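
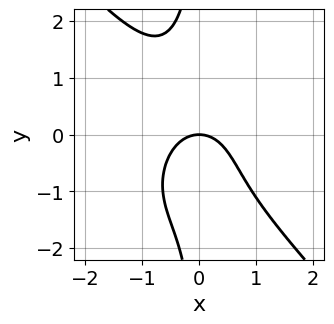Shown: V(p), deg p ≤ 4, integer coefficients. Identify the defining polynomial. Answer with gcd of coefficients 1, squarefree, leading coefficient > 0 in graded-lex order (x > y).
(a) The degree is 4 — the shape is more complex than any degree-3 curve.
(b) Checking where it meets the axes: it crosses the y-axis at the gridline y = 0; it crosses the x-axis at the gridline x = 0.
(c) Matching integer coefficients to the picture gives p.

3*x^4 + 2*x*y^3 + 3*x^2 + 3*y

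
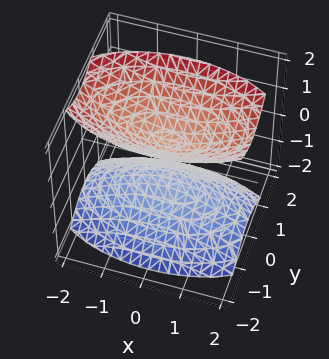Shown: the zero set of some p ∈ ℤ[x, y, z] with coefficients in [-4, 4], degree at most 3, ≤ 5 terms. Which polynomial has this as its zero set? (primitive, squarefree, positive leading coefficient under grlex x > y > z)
x^2 + 3*y^2 - 2*z^2 + 1

I count 2 distinct pieces.
The degree is 2 — two separate bowl-shaped sheets opening away from each other; a quadric.
Symmetries: the y ↦ −y reflection is a symmetry, so y appears only in even powers; it's symmetric under z → −z, forcing even powers of z; the x ↦ −x reflection is a symmetry, so x appears only in even powers.
From the axis intercepts and sections: no y-intercept at any integer in the box; no x-intercept at any integer in the box.
These observations pin down the coefficients.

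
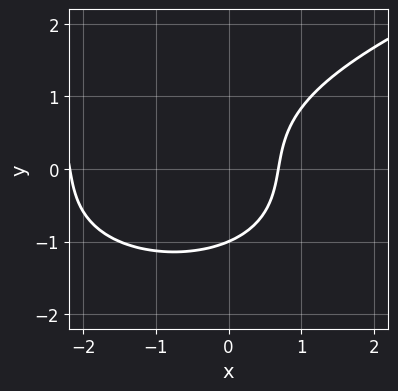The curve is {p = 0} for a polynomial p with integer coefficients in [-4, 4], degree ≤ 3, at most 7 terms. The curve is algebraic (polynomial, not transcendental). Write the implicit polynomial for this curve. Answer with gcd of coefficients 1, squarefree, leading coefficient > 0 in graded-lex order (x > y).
First, the degree is 3 — a generic line meets the curve in up to 3 points.
Then, from the visible intercepts: one y-axis crossing is at y = -1.
Finally, assembling these constraints gives the stated polynomial.

2*y^3 - 2*x^2 - 3*x + y + 3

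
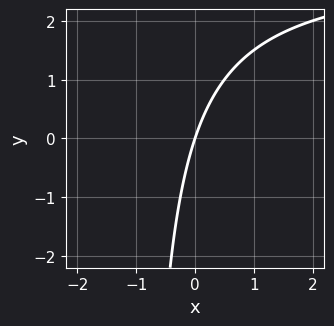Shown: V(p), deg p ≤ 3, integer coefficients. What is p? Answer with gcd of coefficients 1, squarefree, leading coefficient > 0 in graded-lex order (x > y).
1. The degree is 2 — a generic line meets the curve in up to 2 points.
2. From the axis intercepts and sections: it meets the x-axis at x = 0 (among the integer gridlines); one y-axis crossing is at y = 0.
3. Solving for integer coefficients yields p as stated.

x*y - 3*x + y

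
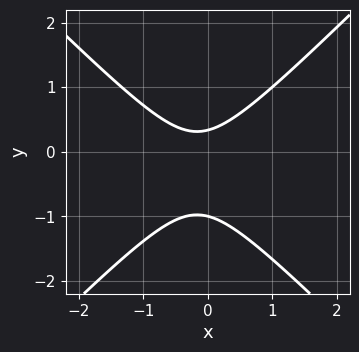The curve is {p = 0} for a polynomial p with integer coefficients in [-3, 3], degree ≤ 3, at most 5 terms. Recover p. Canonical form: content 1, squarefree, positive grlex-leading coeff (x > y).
1. The degree is 2 — no degree-1 curve has this shape.
2. Checking where it meets the axes: no x-intercept at any integer in the box; it meets the y-axis at y = -1 (among the integer gridlines).
3. Matching integer coefficients to the picture gives p.

3*x^2 - 3*y^2 + x - 2*y + 1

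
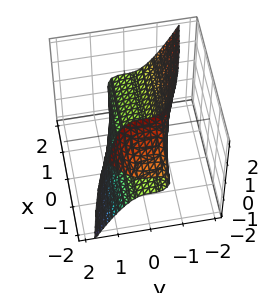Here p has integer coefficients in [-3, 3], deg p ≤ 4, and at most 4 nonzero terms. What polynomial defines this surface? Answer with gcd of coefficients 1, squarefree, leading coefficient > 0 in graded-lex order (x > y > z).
x*z^2 + 3*y^3 + 2*z

1. The degree is 3 — the shape is more complex than any degree-2 surface.
2. Observable constraints: it meets the z-axis at z = 0 (among the integer gridlines); every point of the x-axis in the box is on the surface.
3. These observations pin down the coefficients.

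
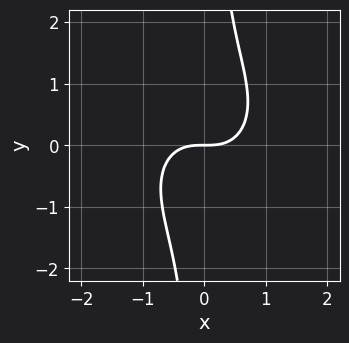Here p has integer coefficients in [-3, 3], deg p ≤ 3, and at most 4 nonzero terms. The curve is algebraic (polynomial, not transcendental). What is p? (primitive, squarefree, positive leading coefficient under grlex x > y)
x^3 + x*y^2 - y

The degree is 3 — a generic line meets the curve in up to 3 points.
Reading off the gridlines: it meets the y-axis at y = 0 (among the integer gridlines); it crosses the x-axis at the gridline x = 0.
Solving for integer coefficients yields p as stated.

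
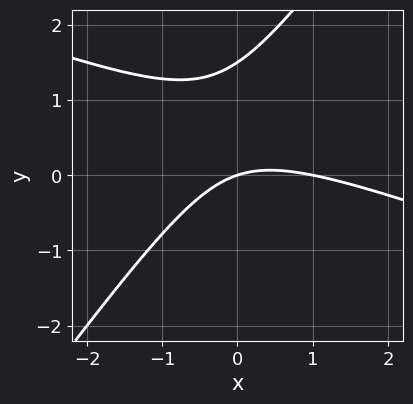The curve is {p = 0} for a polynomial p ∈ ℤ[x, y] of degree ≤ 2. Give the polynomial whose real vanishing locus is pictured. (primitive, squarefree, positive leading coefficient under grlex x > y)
1. Degree: no degree-1 curve has this shape, so deg p = 2.
2. Against the integer gridlines: one y-axis crossing is at y = 0; among the integer gridlines, it crosses the x-axis at x ∈ {0, 1}.
3. Solving for integer coefficients yields p as stated.

x^2 + 2*x*y - 2*y^2 - x + 3*y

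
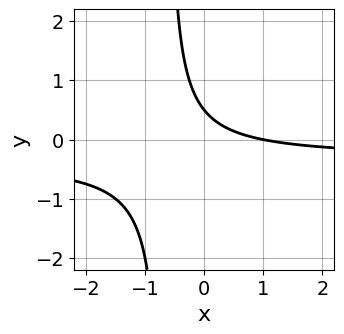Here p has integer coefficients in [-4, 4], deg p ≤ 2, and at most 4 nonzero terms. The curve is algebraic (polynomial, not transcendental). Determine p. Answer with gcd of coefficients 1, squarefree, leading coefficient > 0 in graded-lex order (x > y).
(a) deg p = 2. No degree-1 curve has this shape.
(b) Observable constraints: it meets the x-axis at x = 1 (among the integer gridlines).
(c) The integer polynomial consistent with all of this is the stated p.

3*x*y + x + 2*y - 1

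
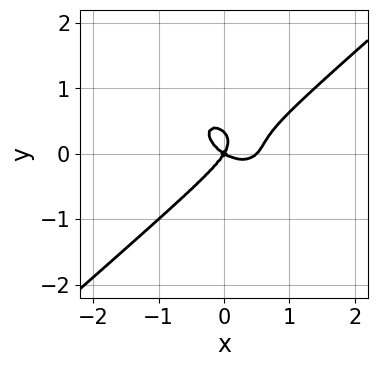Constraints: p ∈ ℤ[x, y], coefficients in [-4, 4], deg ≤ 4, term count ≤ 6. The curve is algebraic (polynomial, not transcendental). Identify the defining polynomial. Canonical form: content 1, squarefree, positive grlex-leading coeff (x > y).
deg p = 3. The shape is more complex than any degree-2 curve.
Reading off the gridlines: one y-axis crossing is at y = 0; it meets the x-axis at x = 0 (among the integer gridlines).
These observations pin down the coefficients.

2*x^3 - 3*y^3 - x^2 - x*y + y^2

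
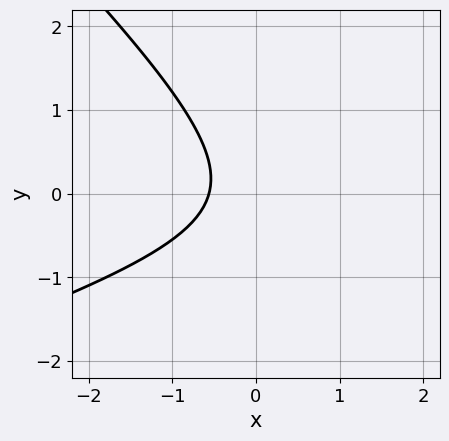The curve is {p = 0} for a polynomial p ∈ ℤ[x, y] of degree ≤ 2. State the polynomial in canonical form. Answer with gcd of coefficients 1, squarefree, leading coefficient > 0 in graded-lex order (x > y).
x^2 - 2*x*y - 3*y^2 - 3*x - 2

(a) The degree is 2 — a generic line meets the curve in up to 2 points.
(b) From the visible intercepts: it misses every integer gridline on the y-axis.
(c) Matching integer coefficients to the picture gives p.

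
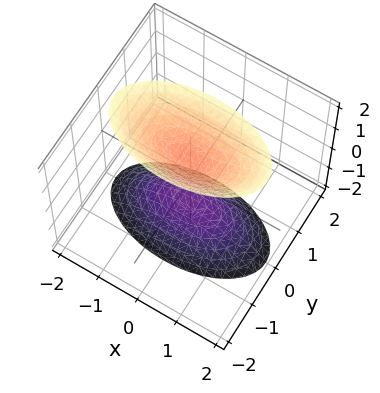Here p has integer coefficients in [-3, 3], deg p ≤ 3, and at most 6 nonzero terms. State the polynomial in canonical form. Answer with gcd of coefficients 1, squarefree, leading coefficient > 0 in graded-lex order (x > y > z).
x^2 + 3*y^2 - z^2 + 1

First, the picture has 2 separate pieces. They look like related sheets of one shape, so recover p as a whole.
Then, degree: two sheets facing apart; a quadric, so deg p = 2.
Next, symmetries: the z ↦ −z reflection is a symmetry, so z appears only in even powers; the y ↦ −y reflection is a symmetry, so y appears only in even powers; it's symmetric under x → −x, forcing even powers of x.
Then, against the integer gridlines: no y-intercept at any integer in the box; it misses every integer gridline on the x-axis.
Finally, these observations pin down the coefficients. Check: (0, 0, -1) on the z-axis lies on the surface, and p(0, 0, -1) = 0. ✓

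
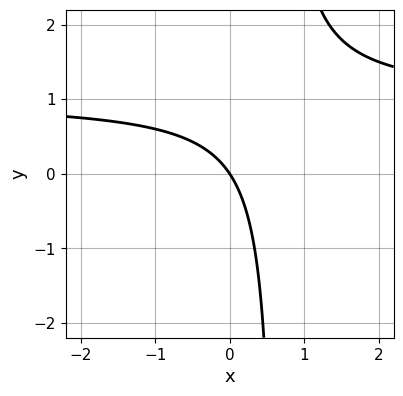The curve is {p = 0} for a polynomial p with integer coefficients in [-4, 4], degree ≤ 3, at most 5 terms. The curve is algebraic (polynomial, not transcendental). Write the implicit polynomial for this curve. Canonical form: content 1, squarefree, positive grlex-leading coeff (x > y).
3*x*y - 3*x - 2*y

First, degree: the shape is more complex than any degree-1 curve, so deg p = 2.
Next, against the integer gridlines: it crosses the x-axis at the gridline x = 0; it meets the y-axis at y = 0 (among the integer gridlines).
Finally, putting this together gives p.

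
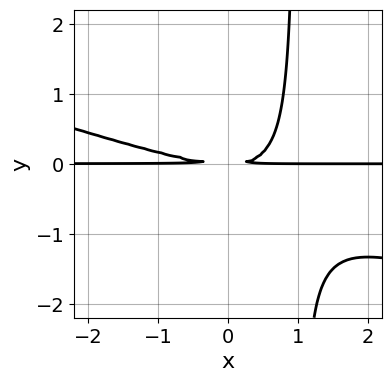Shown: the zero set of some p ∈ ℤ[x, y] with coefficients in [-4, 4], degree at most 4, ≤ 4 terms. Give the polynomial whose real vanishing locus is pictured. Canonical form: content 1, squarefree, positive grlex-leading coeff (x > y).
x^2*y + 3*x*y^2 - 3*y^2

(a) The degree is 3 — no degree-2 curve has this shape.
(b) Observable constraints: every point of the x-axis in the box is on the curve.
(c) Putting this together gives p.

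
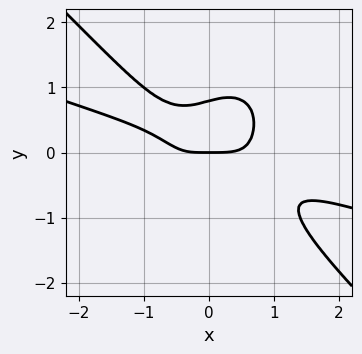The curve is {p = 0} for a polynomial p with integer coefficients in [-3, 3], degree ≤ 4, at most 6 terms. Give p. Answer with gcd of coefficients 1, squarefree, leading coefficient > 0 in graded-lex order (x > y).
x^4 + 3*x^3*y + 2*y^4 - x*y - y

1. Degree: no degree-3 curve has this shape, so deg p = 4.
2. From the visible intercepts: it crosses the y-axis at the gridline y = 0; one x-axis crossing is at x = 0.
3. Fitting integer coefficients to these (and the overall shape) gives p.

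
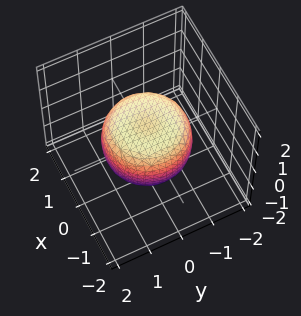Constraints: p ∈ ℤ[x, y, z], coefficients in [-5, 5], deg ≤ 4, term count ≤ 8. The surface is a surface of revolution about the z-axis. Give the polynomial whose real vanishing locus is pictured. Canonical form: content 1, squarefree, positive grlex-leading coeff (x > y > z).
2*x^4 + 4*x^2*y^2 + 2*y^4 - 2*x^2 - 2*y^2 + 3*z^2 - 2

1. Degree: the shape is more complex than any degree-3 surface, so deg p = 4.
2. Symmetries: every cross-section ⟂ z is a circle, so x, y appear only via x² + y².
3. Against the integer gridlines: a circular section at z = 0 has radius between 1 and 2.
4. Putting this together gives p.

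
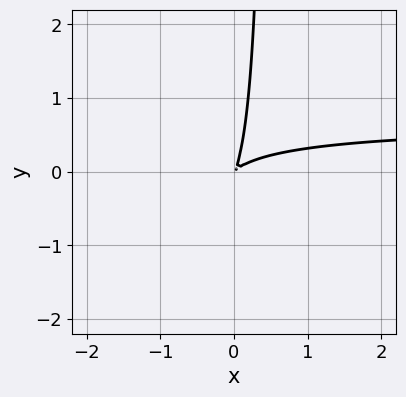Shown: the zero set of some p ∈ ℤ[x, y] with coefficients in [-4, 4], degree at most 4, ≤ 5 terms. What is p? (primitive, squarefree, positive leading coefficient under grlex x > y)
First, deg p = 3. A generic line meets the curve in up to 3 points.
Finally, the integer polynomial consistent with all of this is the stated p.

3*x^2*y + 2*x*y^2 - 2*x^2 + 3*x*y - y^2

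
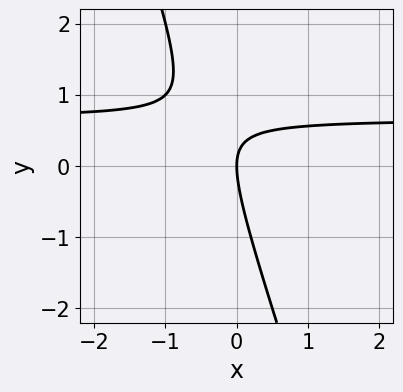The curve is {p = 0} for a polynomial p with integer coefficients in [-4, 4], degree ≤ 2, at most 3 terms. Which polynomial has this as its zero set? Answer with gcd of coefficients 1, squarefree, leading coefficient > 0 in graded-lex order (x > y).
3*x*y + y^2 - 2*x

1. Degree: no degree-1 curve has this shape, so deg p = 2.
2. Reading off the gridlines: it meets the y-axis at y = 0 (among the integer gridlines); it meets the x-axis at x = 0 (among the integer gridlines).
3. Fitting integer coefficients to these (and the overall shape) gives p.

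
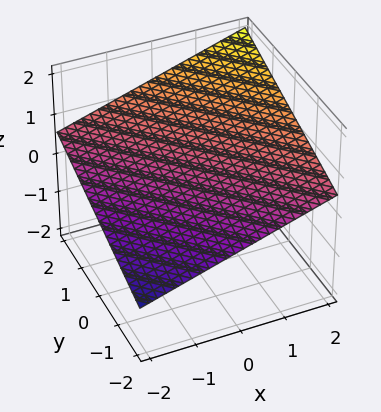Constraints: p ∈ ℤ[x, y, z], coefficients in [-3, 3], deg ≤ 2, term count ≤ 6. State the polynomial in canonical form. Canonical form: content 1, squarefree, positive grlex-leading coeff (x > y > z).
x + y - 3*z + 2

(a) deg p = 1.
(b) Observable constraints: one x-axis crossing is at x = -2; one y-axis crossing is at y = -2.
(c) The integer polynomial consistent with all of this is the stated p.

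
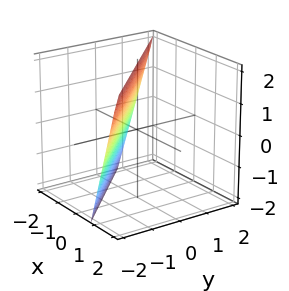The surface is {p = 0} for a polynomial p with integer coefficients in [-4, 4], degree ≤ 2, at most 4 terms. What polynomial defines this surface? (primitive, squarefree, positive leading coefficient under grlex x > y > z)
3*x + 3*y - z + 2

1. The degree is 1 — every cross-section is a straight line — this is a plane.
2. Against the integer gridlines: one z-axis crossing is at z = 2.
3. Together with the visible shape, these determine p as stated.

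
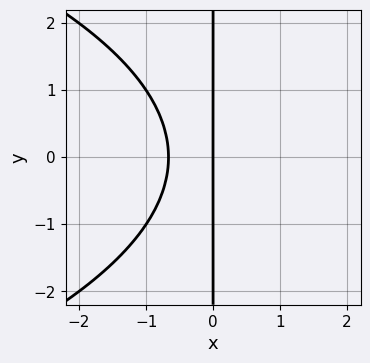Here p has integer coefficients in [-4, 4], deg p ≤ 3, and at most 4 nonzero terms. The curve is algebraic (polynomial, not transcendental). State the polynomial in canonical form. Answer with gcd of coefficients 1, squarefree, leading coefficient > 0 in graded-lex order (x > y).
x*y^2 + 3*x^2 + 2*x

1. Degree: a generic line meets the curve in up to 3 points, so deg p = 3.
2. Symmetries: mirror symmetry y ↦ −y ⇒ only even powers of y.
3. Checking where it meets the axes: it meets the x-axis at x = 0 (among the integer gridlines); the visible y-axis segment lies entirely on the curve.
4. Fitting integer coefficients to these (and the overall shape) gives p.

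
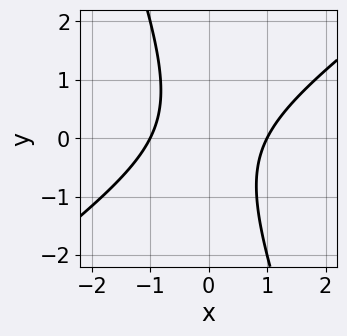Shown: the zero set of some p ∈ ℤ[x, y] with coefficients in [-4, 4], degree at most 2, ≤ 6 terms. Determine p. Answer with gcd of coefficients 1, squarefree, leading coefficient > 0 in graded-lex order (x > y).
2*x^2 - 2*x*y - y^2 - 2

(a) Degree: no degree-1 curve has this shape, so deg p = 2.
(b) Reading off the gridlines: the x-axis gridline crossings are at x ∈ {-1, 1}; it misses every integer gridline on the y-axis.
(c) These observations pin down the coefficients.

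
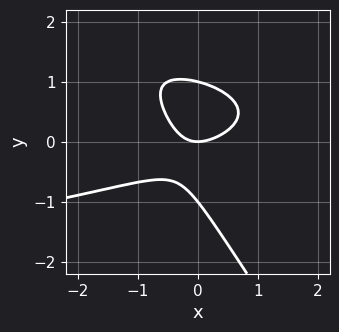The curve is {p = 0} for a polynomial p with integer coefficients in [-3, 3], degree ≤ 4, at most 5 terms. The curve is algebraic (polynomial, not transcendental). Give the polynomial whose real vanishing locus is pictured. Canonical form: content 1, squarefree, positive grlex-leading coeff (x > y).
3*x*y^2 + 2*y^3 + 2*x^2 - 2*x*y - 2*y

First, degree: no degree-2 curve has this shape, so deg p = 3.
Then, reading off the gridlines: it crosses the x-axis at the gridline x = 0; among the integer gridlines, it crosses the y-axis at y ∈ {-1, 0, 1}.
Finally, assembling these constraints gives the stated polynomial.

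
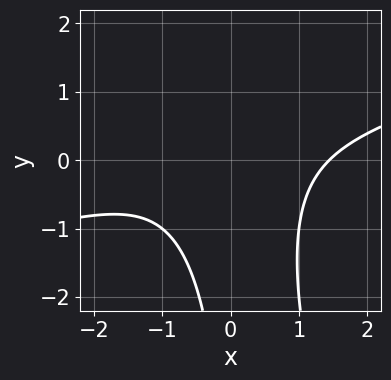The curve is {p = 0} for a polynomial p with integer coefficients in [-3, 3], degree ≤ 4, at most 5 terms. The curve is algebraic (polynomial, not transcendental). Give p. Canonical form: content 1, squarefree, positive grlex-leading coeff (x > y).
The degree is 3 — the shape is more complex than any degree-2 curve.
From the axis intercepts and sections: no y-intercept at any integer in the box.
Solving for integer coefficients yields p as stated.

x^3 - 3*x^2*y - x*y^2 - 3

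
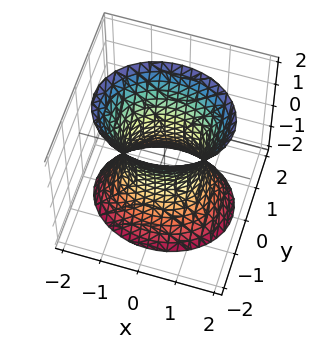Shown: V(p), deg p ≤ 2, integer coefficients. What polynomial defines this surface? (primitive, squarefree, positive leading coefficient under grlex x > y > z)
First, degree: one connected sheet with a waist; a quadric, so deg p = 2.
Then, symmetries: it's symmetric under z → −z, forcing even powers of z; mirror symmetry y ↦ −y ⇒ only even powers of y; mirror symmetry x ↦ −x ⇒ only even powers of x.
Next, from the axis intercepts and sections: the x-axis gridline crossings are at x ∈ {-1, 1}; it misses every integer gridline on the z-axis.
Finally, the integer polynomial consistent with all of this is the stated p.

2*x^2 + 3*y^2 - z^2 - 2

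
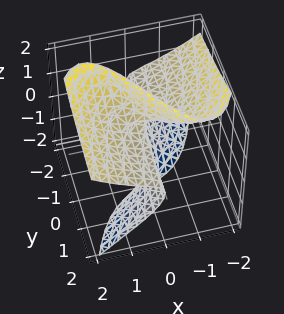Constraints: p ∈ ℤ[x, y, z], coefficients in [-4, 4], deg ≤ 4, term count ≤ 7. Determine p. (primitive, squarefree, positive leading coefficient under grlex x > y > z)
1. The degree is 3 — a generic line meets the surface in up to 3 points.
2. Checking where it meets the axes: every point of the y-axis in the box is on the surface; every point of the z-axis in the box is on the surface; one x-axis crossing is at x = 0.
3. Matching integer coefficients to the picture gives p.

x^3 - x*z^2 - y*z^2 - 2*x*z + 2*x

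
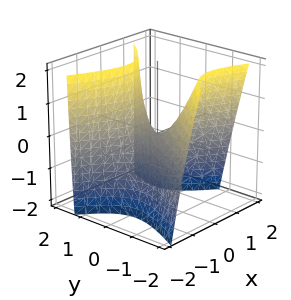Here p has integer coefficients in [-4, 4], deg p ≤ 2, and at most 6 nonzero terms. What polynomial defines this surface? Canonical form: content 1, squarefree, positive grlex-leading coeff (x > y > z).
1. deg p = 2.
2. Against the integer gridlines: it meets the x-axis at x = 0 (among the integer gridlines); it meets the y-axis at y = 0 (among the integer gridlines).
3. These observations pin down the coefficients.

3*x^2 + 3*x*y - 3*y^2 - y*z + 2*z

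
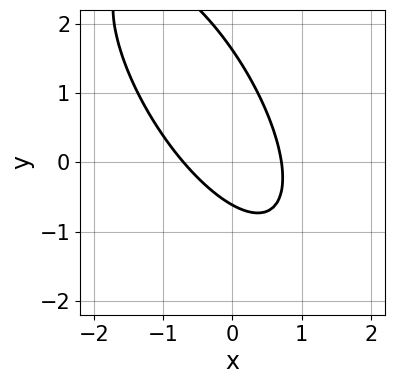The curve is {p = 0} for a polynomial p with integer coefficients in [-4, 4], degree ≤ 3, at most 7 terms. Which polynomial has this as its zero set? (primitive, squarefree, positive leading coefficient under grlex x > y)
1. The degree is 2 — no degree-1 curve has this shape.
2. Solving for integer coefficients yields p as stated.

2*x^2 + 2*x*y + y^2 - y - 1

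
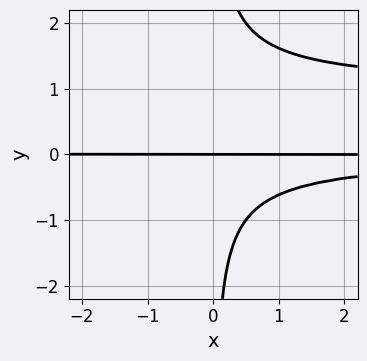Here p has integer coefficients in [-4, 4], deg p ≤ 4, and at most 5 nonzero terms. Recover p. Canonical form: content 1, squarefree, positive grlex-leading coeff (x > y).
First, the degree is 4 — no degree-3 curve has this shape.
Next, reading off the gridlines: the visible x-axis segment lies entirely on the curve; it crosses the y-axis at the gridline y = 0.
Finally, assembling these constraints gives the stated polynomial.

x*y^3 - x*y^2 - y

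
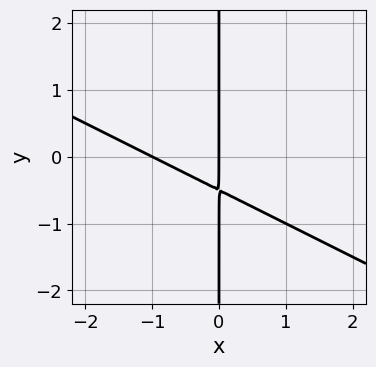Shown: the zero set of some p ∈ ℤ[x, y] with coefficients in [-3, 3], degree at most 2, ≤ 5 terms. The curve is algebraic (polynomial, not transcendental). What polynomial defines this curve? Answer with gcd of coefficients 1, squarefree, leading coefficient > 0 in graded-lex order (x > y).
First, deg p = 2. The shape is more complex than any degree-1 curve.
Next, reading off the gridlines: the visible y-axis segment lies entirely on the curve; the x-axis gridline crossings are at x ∈ {-1, 0}.
Finally, fitting integer coefficients to these (and the overall shape) gives p.

x^2 + 2*x*y + x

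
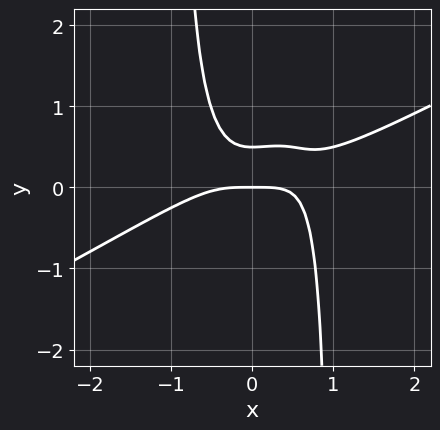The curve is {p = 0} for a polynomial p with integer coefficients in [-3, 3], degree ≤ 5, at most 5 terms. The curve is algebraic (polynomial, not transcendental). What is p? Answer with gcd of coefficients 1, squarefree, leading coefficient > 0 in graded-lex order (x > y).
x^4 - 3*x^3*y + 2*x^2*y^2 - 2*y^2 + y

(a) The degree is 4 — no degree-3 curve has this shape.
(b) Observable constraints: one x-axis crossing is at x = 0; it crosses the y-axis at the gridline y = 0.
(c) The integer polynomial consistent with all of this is the stated p.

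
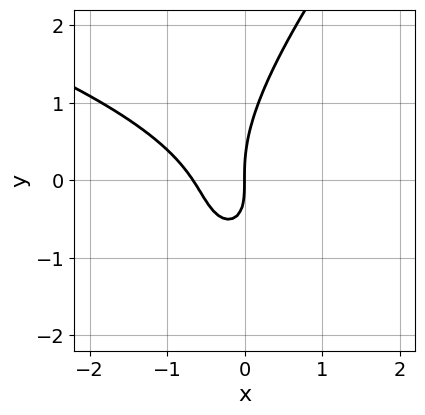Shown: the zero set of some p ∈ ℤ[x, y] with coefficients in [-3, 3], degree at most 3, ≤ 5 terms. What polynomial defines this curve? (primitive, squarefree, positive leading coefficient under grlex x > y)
First, deg p = 3.
Then, against the integer gridlines: one x-axis crossing is at x = 0; one y-axis crossing is at y = 0.
Finally, fitting integer coefficients to these (and the overall shape) gives p.

x*y^2 - y^3 + 3*x^2 + 2*x*y + 2*x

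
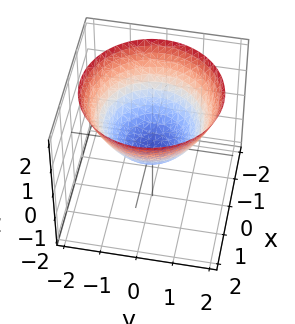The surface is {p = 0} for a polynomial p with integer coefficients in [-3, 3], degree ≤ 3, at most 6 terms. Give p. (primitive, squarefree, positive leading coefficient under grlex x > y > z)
2*x^2 + 2*y^2 - 3*z - 1

(a) Degree: no degree-1 surface has this shape, so deg p = 2.
(b) Symmetries: rotational symmetry about the z-axis ⇒ p depends on x, y only through x² + y².
(c) From the axis intercepts and sections: a circular section at z = 0 has radius between 0 and 1.
(d) Fitting integer coefficients to these (and the overall shape) gives p.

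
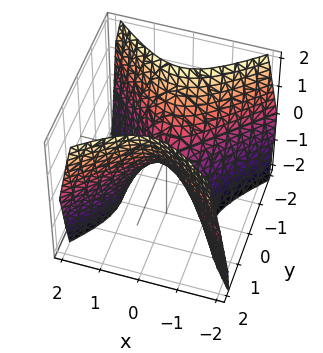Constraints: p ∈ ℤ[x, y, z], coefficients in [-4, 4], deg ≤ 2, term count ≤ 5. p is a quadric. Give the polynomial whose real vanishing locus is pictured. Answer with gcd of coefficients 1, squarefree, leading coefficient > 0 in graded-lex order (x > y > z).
(a) Degree: a hyperbolic paraboloid; a quadric, so deg p = 2.
(b) Symmetries: mirror symmetry y ↦ −y ⇒ only even powers of y; mirror symmetry x ↦ −x ⇒ only even powers of x.
(c) Against the integer gridlines: it meets the y-axis at y = 0 (among the integer gridlines); it meets the z-axis at z = 0 (among the integer gridlines); it crosses the x-axis at the gridline x = 0.
(d) Matching integer coefficients to the picture gives p.

3*x^2 - 3*y^2 + 2*z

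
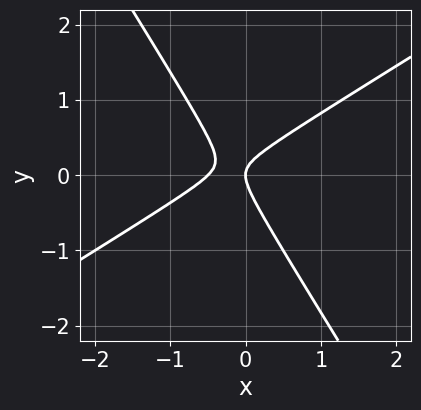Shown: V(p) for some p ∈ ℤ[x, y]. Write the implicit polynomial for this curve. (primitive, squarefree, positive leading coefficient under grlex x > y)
First, the degree is 2 — the shape is more complex than any degree-1 curve.
Next, from the visible intercepts: one y-axis crossing is at y = 0; one x-axis crossing is at x = 0.
Finally, solving for integer coefficients yields p as stated.

2*x^2 - 2*x*y - 2*y^2 + x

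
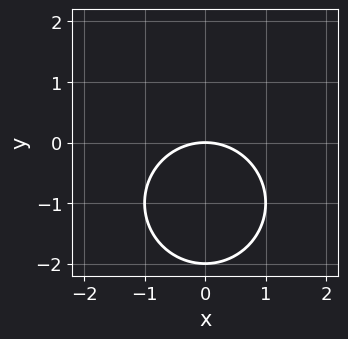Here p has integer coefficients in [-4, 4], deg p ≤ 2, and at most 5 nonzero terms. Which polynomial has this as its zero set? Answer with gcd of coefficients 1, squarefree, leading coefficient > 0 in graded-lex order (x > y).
The degree is 2 — a generic line meets the curve in up to 2 points.
Symmetries: the x ↦ −x reflection is a symmetry, so x appears only in even powers.
From the visible intercepts: it crosses the x-axis at the gridline x = 0; the y-axis gridline crossings are at y ∈ {-2, 0}.
Together with the visible shape, these determine p as stated.

x^2 + y^2 + 2*y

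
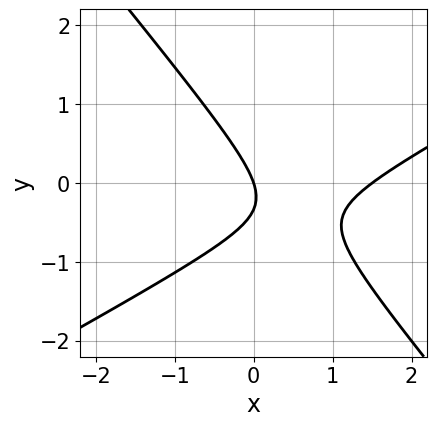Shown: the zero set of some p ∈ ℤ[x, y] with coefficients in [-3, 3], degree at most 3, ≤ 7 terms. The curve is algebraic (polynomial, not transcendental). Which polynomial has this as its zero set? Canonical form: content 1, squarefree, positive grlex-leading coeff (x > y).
2*x^2 - 2*x*y - 3*y^2 - 3*x - y

(a) The degree is 2 — the shape is more complex than any degree-1 curve.
(b) Observable constraints: one x-axis crossing is at x = 0; one y-axis crossing is at y = 0.
(c) Solving for integer coefficients yields p as stated.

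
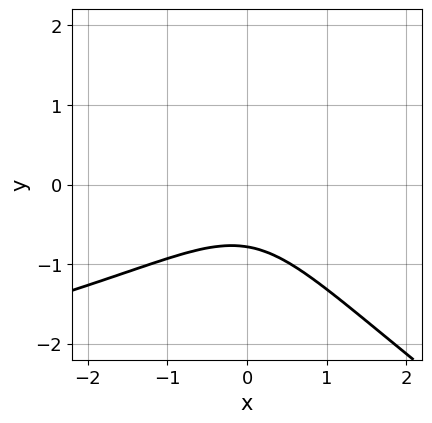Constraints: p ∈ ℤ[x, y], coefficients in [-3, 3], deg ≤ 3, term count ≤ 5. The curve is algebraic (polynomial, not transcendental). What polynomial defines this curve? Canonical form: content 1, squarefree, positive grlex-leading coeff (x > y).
deg p = 3. The shape is more complex than any degree-2 curve.
Against the integer gridlines: it misses every integer gridline on the x-axis.
Together with the visible shape, these determine p as stated.

2*x*y^2 + 3*y^3 + 3*x^2 + 2*y + 3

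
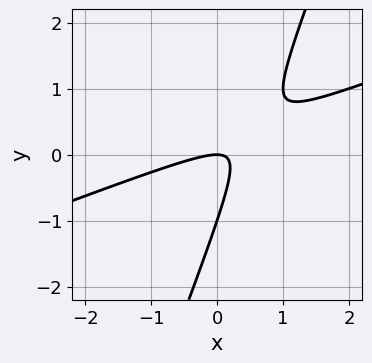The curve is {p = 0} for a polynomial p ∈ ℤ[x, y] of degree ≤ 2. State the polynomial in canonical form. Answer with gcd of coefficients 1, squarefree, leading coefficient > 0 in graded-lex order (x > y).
First, the degree is 2 — no degree-1 curve has this shape.
Next, observable constraints: one x-axis crossing is at x = 0; the y-axis gridline crossings are at y ∈ {-1, 0}.
Finally, assembling these constraints gives the stated polynomial.

x^2 - 3*x*y + y^2 + y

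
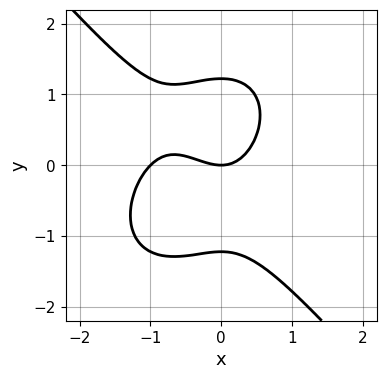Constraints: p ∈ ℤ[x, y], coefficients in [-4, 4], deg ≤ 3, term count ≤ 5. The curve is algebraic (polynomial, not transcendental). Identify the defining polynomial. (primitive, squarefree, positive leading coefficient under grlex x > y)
3*x^3 + 2*y^3 + 3*x^2 - 3*y

Degree: the shape is more complex than any degree-2 curve, so deg p = 3.
Checking where it meets the axes: it crosses the y-axis at the gridline y = 0; the x-axis gridline crossings are at x ∈ {-1, 0}.
Putting this together gives p.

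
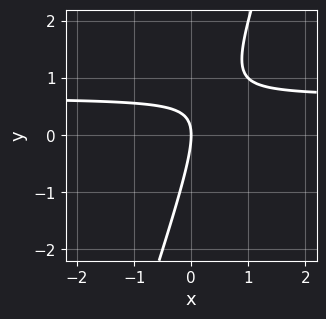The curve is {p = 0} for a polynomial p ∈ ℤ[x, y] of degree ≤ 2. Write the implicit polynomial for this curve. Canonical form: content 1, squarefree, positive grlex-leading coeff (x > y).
3*x*y - y^2 - 2*x

First, the degree is 2 — the shape is more complex than any degree-1 curve.
Then, reading off the gridlines: it crosses the x-axis at the gridline x = 0; one y-axis crossing is at y = 0.
Finally, solving for integer coefficients yields p as stated.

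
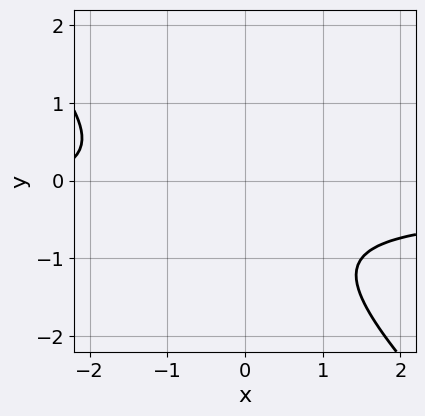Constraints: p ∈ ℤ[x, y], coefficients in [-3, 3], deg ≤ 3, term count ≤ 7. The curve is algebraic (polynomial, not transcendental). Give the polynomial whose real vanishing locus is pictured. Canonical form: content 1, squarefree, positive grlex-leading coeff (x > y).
3*x*y + 3*y^2 + x + 3*y + 3

First, degree: a generic line meets the curve in up to 2 points, so deg p = 2.
Then, against the integer gridlines: it misses every integer gridline on the x-axis; the curve avoids every integer y-axis point in the box.
Finally, together with the visible shape, these determine p as stated.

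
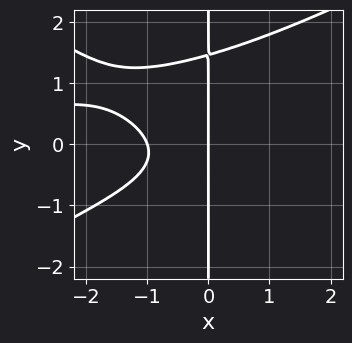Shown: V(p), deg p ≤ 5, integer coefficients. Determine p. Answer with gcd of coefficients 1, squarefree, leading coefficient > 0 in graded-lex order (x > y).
1. deg p = 4. No degree-3 curve has this shape.
2. Reading off the gridlines: the visible y-axis segment lies entirely on the curve; among the integer gridlines, it crosses the x-axis at x ∈ {-1, 0}.
3. Matching integer coefficients to the picture gives p.

x^3*y - 3*x*y^3 + 3*x*y^2 + 3*x^2 + 3*x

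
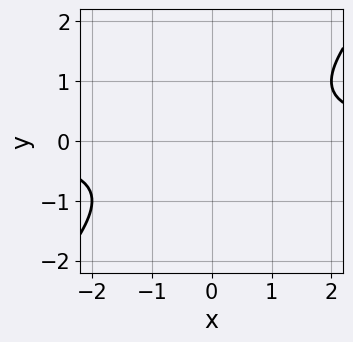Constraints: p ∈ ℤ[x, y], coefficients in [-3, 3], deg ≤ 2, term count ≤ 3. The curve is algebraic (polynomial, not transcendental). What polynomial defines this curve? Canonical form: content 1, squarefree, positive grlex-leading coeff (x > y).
1. deg p = 2.
2. Observable constraints: the curve avoids every integer x-axis point in the box; it misses every integer gridline on the y-axis.
3. Assembling these constraints gives the stated polynomial.

x*y - y^2 - 1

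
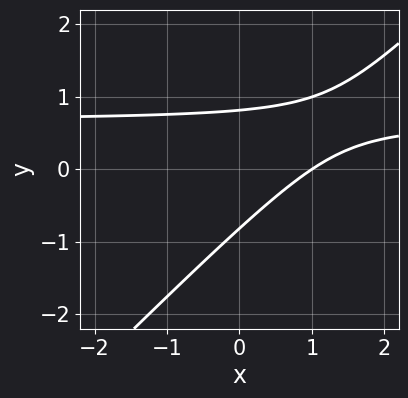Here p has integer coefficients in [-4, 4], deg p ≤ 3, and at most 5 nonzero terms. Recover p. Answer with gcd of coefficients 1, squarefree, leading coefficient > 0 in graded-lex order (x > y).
3*x*y - 3*y^2 - 2*x + 2

1. deg p = 2.
2. Against the integer gridlines: it meets the x-axis at x = 1 (among the integer gridlines).
3. Fitting integer coefficients to these (and the overall shape) gives p.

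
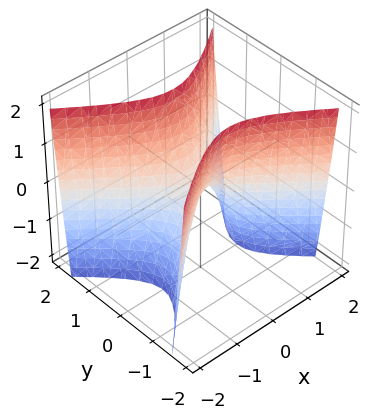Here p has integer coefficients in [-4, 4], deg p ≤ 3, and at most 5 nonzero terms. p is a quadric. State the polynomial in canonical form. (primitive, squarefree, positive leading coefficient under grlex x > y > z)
2*x^2 - 3*y^2 + z

(a) Degree: a hyperbolic paraboloid; a quadric, so deg p = 2.
(b) Symmetries: it's symmetric under x → −x, forcing even powers of x; mirror symmetry y ↦ −y ⇒ only even powers of y.
(c) Reading off the gridlines: it crosses the z-axis at the gridline z = 0; it crosses the y-axis at the gridline y = 0.
(d) Putting this together gives p.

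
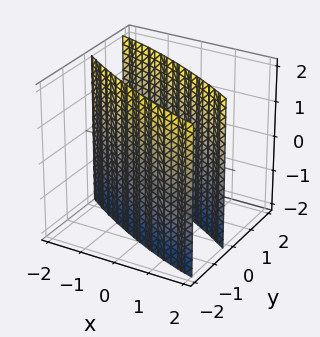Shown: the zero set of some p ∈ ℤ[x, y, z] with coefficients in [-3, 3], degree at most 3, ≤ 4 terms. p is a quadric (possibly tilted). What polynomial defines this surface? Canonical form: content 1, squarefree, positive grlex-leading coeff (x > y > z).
x^2 + 3*x*y + 3*y^2 - 3

I count 2 distinct pieces. They look like related sheets of one shape, so recover p as a whole.
The degree is 2 — no degree-1 surface has this shape.
From the visible intercepts: no z-intercept at any integer in the box; the y-axis gridline crossings are at y ∈ {-1, 1}.
Putting this together gives p.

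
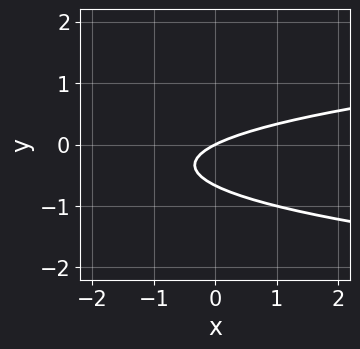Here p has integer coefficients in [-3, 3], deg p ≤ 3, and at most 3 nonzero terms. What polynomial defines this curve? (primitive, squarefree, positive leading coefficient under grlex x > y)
3*y^2 - x + 2*y

Degree: a generic line meets the curve in up to 2 points, so deg p = 2.
Observable constraints: it meets the y-axis at y = 0 (among the integer gridlines); it meets the x-axis at x = 0 (among the integer gridlines).
The integer polynomial consistent with all of this is the stated p.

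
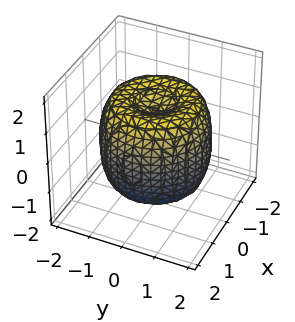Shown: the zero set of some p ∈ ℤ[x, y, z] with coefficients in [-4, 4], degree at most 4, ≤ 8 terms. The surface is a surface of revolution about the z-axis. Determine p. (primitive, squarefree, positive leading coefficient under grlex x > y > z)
x^4 + 2*x^2*y^2 + y^4 - 2*x^2 - 2*y^2 + z^2 - 1

First, deg p = 4. A generic line meets the surface in up to 4 points.
Next, symmetries: every cross-section ⟂ z is a circle, so x, y appear only via x² + y².
Next, from the visible intercepts: a circular section at z = 0 has radius between 1 and 2; the z-axis gridline crossings are at z ∈ {-1, 1}.
Finally, solving for integer coefficients yields p as stated.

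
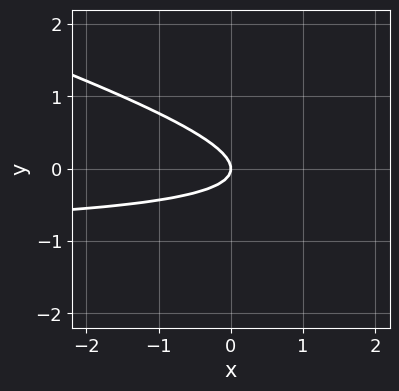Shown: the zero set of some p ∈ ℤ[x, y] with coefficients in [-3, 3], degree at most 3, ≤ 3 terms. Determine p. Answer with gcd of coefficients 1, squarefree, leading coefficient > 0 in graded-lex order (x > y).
x*y + 3*y^2 + x

First, degree: no degree-1 curve has this shape, so deg p = 2.
Then, against the integer gridlines: it meets the x-axis at x = 0 (among the integer gridlines); it crosses the y-axis at the gridline y = 0.
Finally, these observations pin down the coefficients.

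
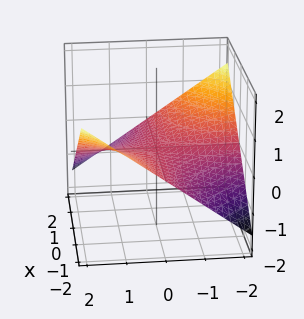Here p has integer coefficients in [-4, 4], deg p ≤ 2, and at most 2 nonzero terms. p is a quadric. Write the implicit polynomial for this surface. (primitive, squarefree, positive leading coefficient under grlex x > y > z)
deg p = 2. A saddle surface; a quadric.
From the axis intercepts and sections: every point of the x-axis in the box is on the surface; it meets the z-axis at z = 0 (among the integer gridlines).
Assembling these constraints gives the stated polynomial. Check: (0, 1, 0) on the y-axis lies on the surface, and p(0, 1, 0) = 0. ✓

x*y + 3*z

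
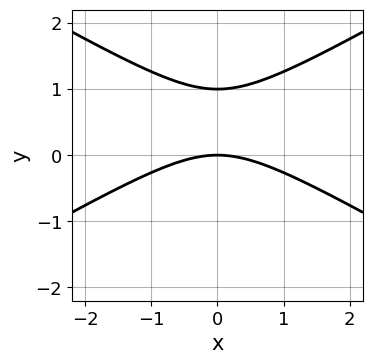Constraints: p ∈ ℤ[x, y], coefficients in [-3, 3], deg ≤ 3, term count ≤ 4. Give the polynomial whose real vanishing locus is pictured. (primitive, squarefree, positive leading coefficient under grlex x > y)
deg p = 2. A generic line meets the curve in up to 2 points.
Symmetries: the x ↦ −x reflection is a symmetry, so x appears only in even powers.
Checking where it meets the axes: among the integer gridlines, it crosses the y-axis at y ∈ {0, 1}; one x-axis crossing is at x = 0.
Matching integer coefficients to the picture gives p.

x^2 - 3*y^2 + 3*y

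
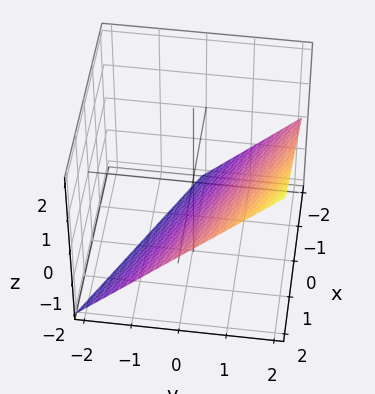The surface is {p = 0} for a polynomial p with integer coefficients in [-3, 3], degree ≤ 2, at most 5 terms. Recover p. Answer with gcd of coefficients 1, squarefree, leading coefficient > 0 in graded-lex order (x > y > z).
x + 2*y - 2*z - 2

First, deg p = 1.
Then, checking where it meets the axes: one z-axis crossing is at z = -1; one x-axis crossing is at x = 2; it crosses the y-axis at the gridline y = 1.
Finally, solving for integer coefficients yields p as stated.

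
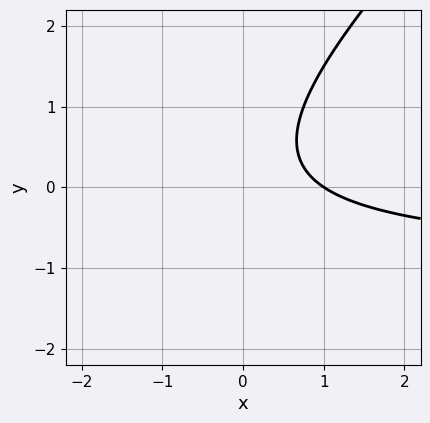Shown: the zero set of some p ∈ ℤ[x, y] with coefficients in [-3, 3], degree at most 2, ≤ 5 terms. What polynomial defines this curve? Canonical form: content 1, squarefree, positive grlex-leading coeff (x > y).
1. The degree is 2 — no degree-1 curve has this shape.
2. From the axis intercepts and sections: the curve avoids every integer y-axis point in the box; it meets the x-axis at x = 1 (among the integer gridlines).
3. Putting this together gives p.

2*x*y - 2*y^2 + 2*x + y - 2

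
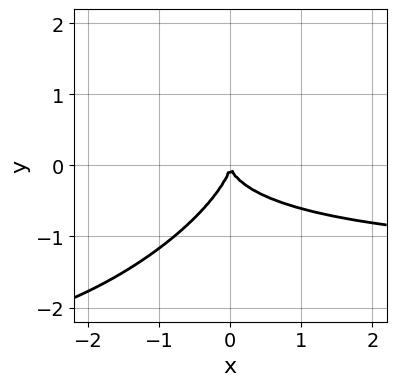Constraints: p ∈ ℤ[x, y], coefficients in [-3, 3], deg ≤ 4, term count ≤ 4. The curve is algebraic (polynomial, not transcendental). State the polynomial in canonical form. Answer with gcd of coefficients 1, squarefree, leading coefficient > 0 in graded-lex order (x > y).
(a) deg p = 3. A generic line meets the curve in up to 3 points.
(b) Reading off the gridlines: one x-axis crossing is at x = 0; it meets the y-axis at y = 0 (among the integer gridlines).
(c) Assembling these constraints gives the stated polynomial.

2*x^2*y - 3*x*y^2 + 3*y^3 + 3*x^2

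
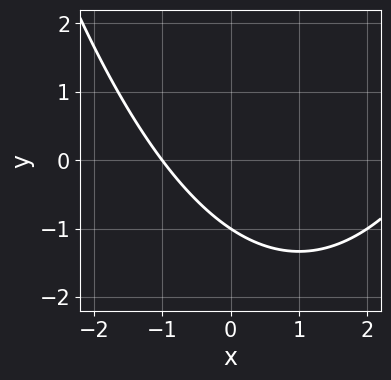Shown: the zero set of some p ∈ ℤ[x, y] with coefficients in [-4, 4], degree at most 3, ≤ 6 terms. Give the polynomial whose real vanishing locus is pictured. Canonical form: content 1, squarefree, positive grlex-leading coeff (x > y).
x^2 - 2*x - 3*y - 3

(a) Degree: the shape is more complex than any degree-1 curve, so deg p = 2.
(b) Observable constraints: it crosses the x-axis at the gridline x = -1; it meets the y-axis at y = -1 (among the integer gridlines).
(c) Assembling these constraints gives the stated polynomial.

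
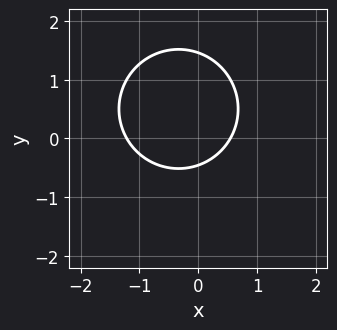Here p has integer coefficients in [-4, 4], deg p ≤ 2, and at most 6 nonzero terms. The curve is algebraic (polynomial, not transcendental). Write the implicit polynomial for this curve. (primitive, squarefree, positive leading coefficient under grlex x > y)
3*x^2 + 3*y^2 + 2*x - 3*y - 2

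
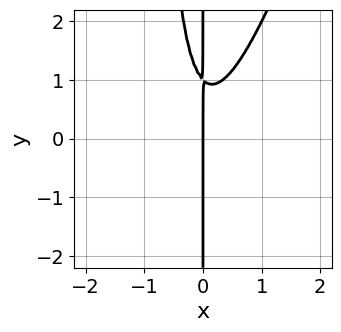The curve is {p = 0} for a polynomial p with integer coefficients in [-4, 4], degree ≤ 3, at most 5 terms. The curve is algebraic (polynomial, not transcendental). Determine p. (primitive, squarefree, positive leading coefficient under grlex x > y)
3*x^3 - x^2*y - x*y + x

1. The degree is 3 — no degree-2 curve has this shape.
2. Checking where it meets the axes: the visible y-axis segment lies entirely on the curve; one x-axis crossing is at x = 0.
3. Assembling these constraints gives the stated polynomial.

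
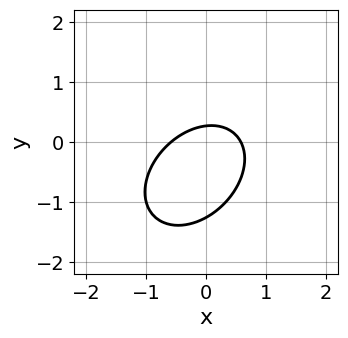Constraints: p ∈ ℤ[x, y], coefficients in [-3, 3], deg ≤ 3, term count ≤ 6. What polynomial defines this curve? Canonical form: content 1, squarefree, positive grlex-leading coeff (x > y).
Degree: the shape is more complex than any degree-1 curve, so deg p = 2.
Matching integer coefficients to the picture gives p.

3*x^2 - 2*x*y + 3*y^2 + 3*y - 1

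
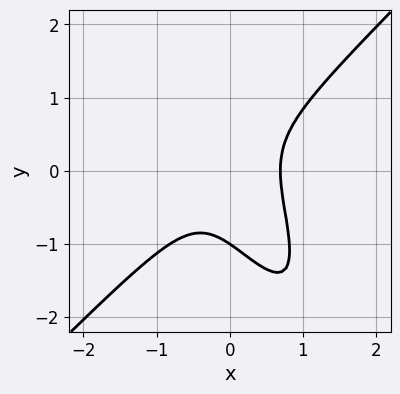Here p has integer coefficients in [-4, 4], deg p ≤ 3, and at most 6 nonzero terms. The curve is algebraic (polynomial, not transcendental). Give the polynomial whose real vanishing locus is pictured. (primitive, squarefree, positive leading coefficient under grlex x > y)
First, deg p = 3. No degree-2 curve has this shape.
Then, from the axis intercepts and sections: it meets the y-axis at y = -1 (among the integer gridlines).
Finally, fitting integer coefficients to these (and the overall shape) gives p.

3*x^3 - 2*x*y^2 - y^3 - 1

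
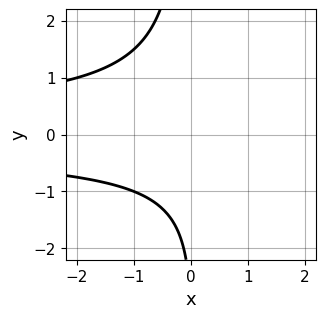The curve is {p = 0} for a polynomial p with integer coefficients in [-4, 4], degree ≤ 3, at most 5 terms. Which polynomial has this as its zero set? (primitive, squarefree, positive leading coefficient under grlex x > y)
1. deg p = 3. The shape is more complex than any degree-2 curve.
2. Reading off the gridlines: it misses every integer gridline on the x-axis; the curve avoids every integer y-axis point in the box.
3. Putting this together gives p.

2*x*y^2 + y + 3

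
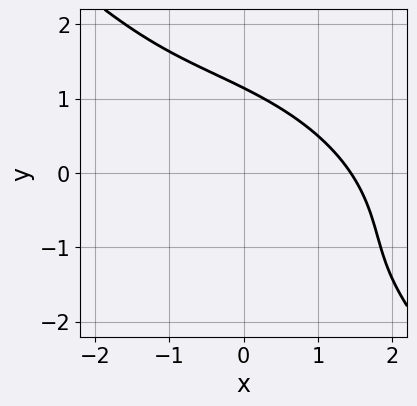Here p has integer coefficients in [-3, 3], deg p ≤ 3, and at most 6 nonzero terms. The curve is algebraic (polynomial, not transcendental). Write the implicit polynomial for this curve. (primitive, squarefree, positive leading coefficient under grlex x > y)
First, degree: the shape is more complex than any degree-2 curve, so deg p = 3.
Finally, the integer polynomial consistent with all of this is the stated p.

x^3 + 2*x^2*y + 3*x*y^2 + 2*y^3 - 3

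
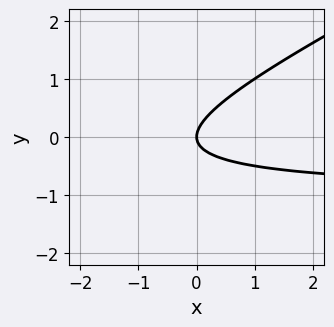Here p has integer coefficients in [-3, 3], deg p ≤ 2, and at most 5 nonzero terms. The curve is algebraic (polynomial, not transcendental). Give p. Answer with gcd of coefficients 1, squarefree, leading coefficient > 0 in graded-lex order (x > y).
x*y - 2*y^2 + x

(a) The degree is 2 — a generic line meets the curve in up to 2 points.
(b) Observable constraints: it meets the y-axis at y = 0 (among the integer gridlines); one x-axis crossing is at x = 0.
(c) The integer polynomial consistent with all of this is the stated p.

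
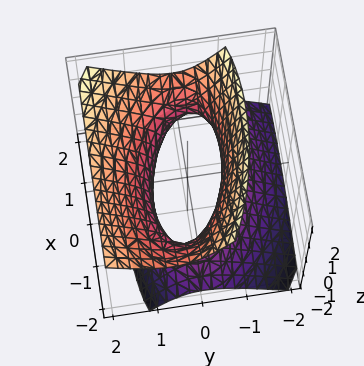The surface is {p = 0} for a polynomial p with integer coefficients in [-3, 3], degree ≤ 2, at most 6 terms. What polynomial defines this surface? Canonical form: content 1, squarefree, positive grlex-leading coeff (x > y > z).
(a) The degree is 2 — the shape is more complex than any degree-1 surface.
(b) Checking where it meets the axes: it misses every integer gridline on the z-axis.
(c) These observations pin down the coefficients.

x^2 + x*y + 3*y^2 - 2*y*z - 2*z^2 - 2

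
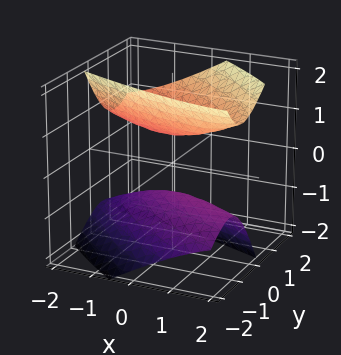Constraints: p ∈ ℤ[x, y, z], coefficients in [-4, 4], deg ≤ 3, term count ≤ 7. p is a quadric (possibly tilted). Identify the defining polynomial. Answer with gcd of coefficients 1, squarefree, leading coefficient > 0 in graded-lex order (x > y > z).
x^2 + 3*x*y + 3*y^2 - 2*y*z - 2*z^2 + 1

1. There are 2 components. Treating them together as one polynomial.
2. deg p = 2. A generic line meets the surface in up to 2 points.
3. Observable constraints: it misses every integer gridline on the x-axis; the surface avoids every integer y-axis point in the box.
4. Matching integer coefficients to the picture gives p.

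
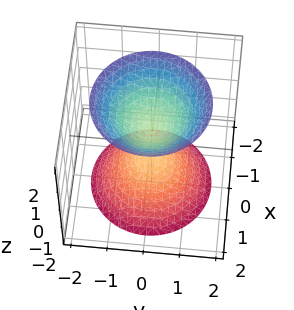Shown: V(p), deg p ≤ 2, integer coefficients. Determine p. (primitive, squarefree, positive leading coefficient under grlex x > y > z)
1. The picture has 2 separate pieces. They look like related sheets of one shape, so recover p as a whole.
2. deg p = 2. A generic line meets the surface in up to 2 points.
3. Symmetry: every cross-section ⟂ z is a circle, so x, y appear only via x² + y².
4. Reading off the gridlines: no y-intercept at any integer in the box; the surface avoids every integer x-axis point in the box.
5. These observations pin down the coefficients.

3*x^2 + 3*y^2 - 2*z^2 + 1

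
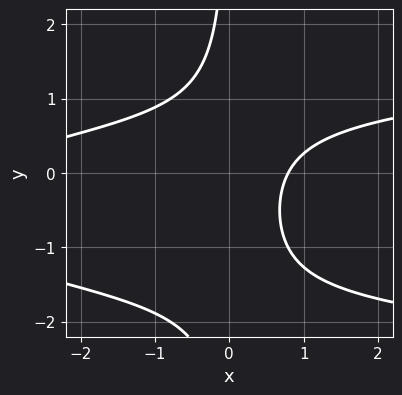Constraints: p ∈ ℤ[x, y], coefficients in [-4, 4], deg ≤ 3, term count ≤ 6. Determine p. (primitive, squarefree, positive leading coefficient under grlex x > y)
3*x*y^2 - x^2 + 3*x*y - 3*x + 3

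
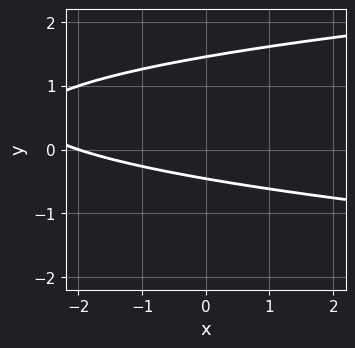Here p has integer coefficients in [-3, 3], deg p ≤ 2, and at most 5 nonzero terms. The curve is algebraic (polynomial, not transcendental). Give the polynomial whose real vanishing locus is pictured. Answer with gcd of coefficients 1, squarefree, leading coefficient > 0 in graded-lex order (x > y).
3*y^2 - x - 3*y - 2

First, degree: no degree-1 curve has this shape, so deg p = 2.
Next, from the visible intercepts: it meets the x-axis at x = -2 (among the integer gridlines).
Finally, solving for integer coefficients yields p as stated.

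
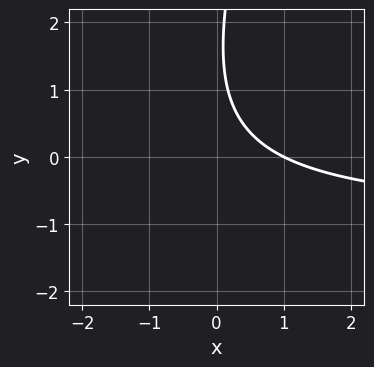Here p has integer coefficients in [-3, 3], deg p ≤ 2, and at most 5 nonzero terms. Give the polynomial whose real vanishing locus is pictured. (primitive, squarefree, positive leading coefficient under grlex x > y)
3*x*y - y^2 + 3*x + 3*y - 3

(a) deg p = 2.
(b) From the visible intercepts: it crosses the x-axis at the gridline x = 1; it misses every integer gridline on the y-axis.
(c) These observations pin down the coefficients.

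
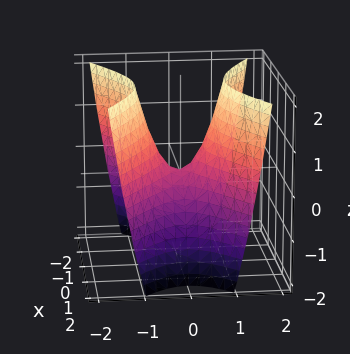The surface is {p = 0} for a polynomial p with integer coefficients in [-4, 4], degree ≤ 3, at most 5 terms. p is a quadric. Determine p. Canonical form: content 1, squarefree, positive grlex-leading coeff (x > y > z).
deg p = 2.
Symmetries: the x ↦ −x reflection is a symmetry, so x appears only in even powers; it's symmetric under y → −y, forcing even powers of y.
Checking where it meets the axes: one x-axis crossing is at x = 0; it crosses the y-axis at the gridline y = 0.
Solving for integer coefficients yields p as stated.

x^2 - 2*y^2 + z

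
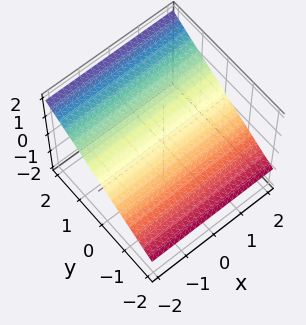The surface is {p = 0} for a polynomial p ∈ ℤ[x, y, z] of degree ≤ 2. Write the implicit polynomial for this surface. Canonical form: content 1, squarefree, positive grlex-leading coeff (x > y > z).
2*y - 3*z + 2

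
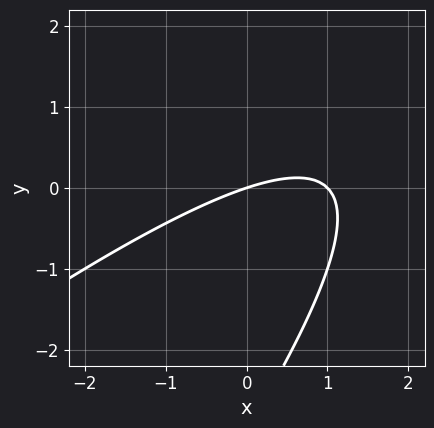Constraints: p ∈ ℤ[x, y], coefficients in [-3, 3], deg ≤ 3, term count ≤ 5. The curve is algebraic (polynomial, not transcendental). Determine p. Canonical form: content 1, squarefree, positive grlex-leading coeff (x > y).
x^2 - 2*x*y + y^2 - x + 3*y

1. The degree is 2 — the shape is more complex than any degree-1 curve.
2. From the axis intercepts and sections: it meets the y-axis at y = 0 (among the integer gridlines); the x-axis gridline crossings are at x ∈ {0, 1}.
3. Matching integer coefficients to the picture gives p.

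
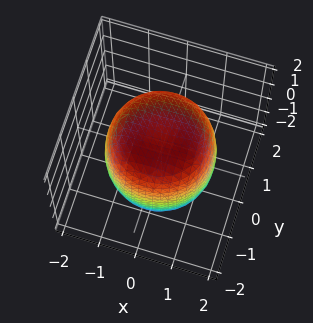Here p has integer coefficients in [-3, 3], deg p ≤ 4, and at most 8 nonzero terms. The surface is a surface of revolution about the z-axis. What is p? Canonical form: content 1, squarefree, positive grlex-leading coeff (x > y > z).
x^4 + 2*x^2*y^2 + y^4 - x^2 - y^2 + z^2 - 2

(a) Degree: a generic line meets the surface in up to 4 points, so deg p = 4.
(b) Symmetry: every cross-section ⟂ z is a circle, so x, y appear only via x² + y².
(c) Observable constraints: a circular section at z = 1 has radius between 1 and 2.
(d) Matching integer coefficients to the picture gives p.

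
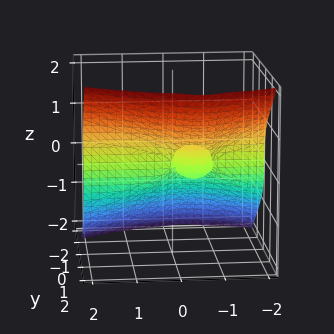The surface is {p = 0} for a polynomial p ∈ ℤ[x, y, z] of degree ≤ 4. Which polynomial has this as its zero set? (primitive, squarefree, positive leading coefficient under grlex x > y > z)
First, degree: no degree-2 surface has this shape, so deg p = 3.
Next, reading off the gridlines: it crosses the y-axis at the gridline y = 0; every point of the x-axis in the box is on the surface; it meets the z-axis at z = 0 (among the integer gridlines).
Finally, these observations pin down the coefficients.

x^2*y + y^3 - z^3 + x*y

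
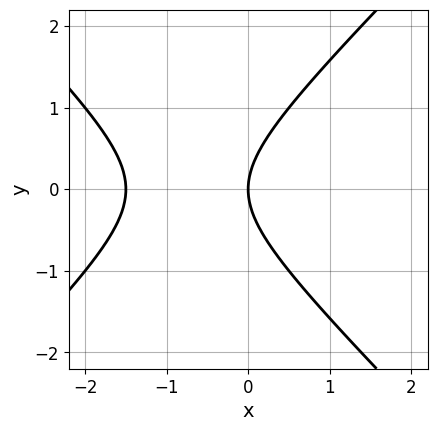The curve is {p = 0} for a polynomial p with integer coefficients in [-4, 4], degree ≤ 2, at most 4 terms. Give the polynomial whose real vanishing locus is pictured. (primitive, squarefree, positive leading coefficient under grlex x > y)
1. The degree is 2 — no degree-1 curve has this shape.
2. Symmetries: it's symmetric under y → −y, forcing even powers of y.
3. From the visible intercepts: it crosses the y-axis at the gridline y = 0; one x-axis crossing is at x = 0.
4. Together with the visible shape, these determine p as stated.

2*x^2 - 2*y^2 + 3*x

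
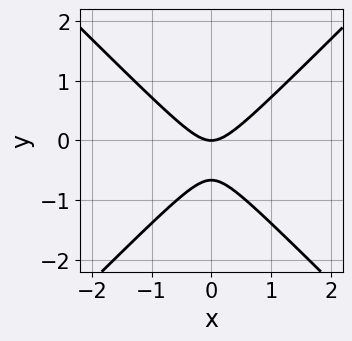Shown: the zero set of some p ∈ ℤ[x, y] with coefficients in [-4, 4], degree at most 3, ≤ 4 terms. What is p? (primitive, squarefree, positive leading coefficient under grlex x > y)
3*x^2 - 3*y^2 - 2*y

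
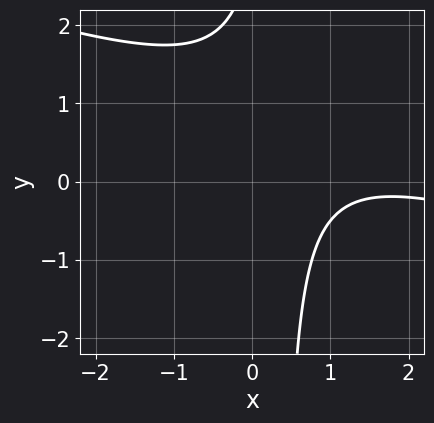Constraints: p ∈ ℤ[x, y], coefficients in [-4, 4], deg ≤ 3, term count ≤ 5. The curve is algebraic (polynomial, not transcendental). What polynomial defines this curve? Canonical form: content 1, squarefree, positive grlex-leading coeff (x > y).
x^2 + 3*x*y - 3*x - y + 3

1. The degree is 2 — a generic line meets the curve in up to 2 points.
2. Checking where it meets the axes: the curve avoids every integer x-axis point in the box; it misses every integer gridline on the y-axis.
3. Fitting integer coefficients to these (and the overall shape) gives p.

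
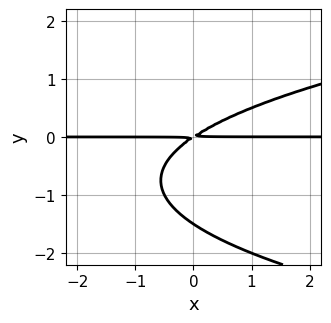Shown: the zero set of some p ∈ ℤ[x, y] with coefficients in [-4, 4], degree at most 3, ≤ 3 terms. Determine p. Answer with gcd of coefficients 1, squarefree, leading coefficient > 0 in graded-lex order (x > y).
2*y^3 - 2*x*y + 3*y^2

Degree: the shape is more complex than any degree-2 curve, so deg p = 3.
Reading off the gridlines: the visible x-axis segment lies entirely on the curve.
Fitting integer coefficients to these (and the overall shape) gives p.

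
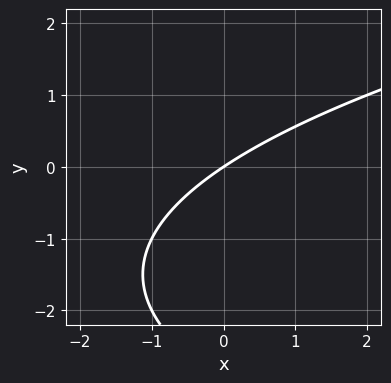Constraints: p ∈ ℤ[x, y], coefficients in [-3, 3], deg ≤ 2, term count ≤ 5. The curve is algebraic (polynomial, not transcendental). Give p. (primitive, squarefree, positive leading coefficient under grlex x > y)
(a) Degree: a generic line meets the curve in up to 2 points, so deg p = 2.
(b) From the visible intercepts: it crosses the y-axis at the gridline y = 0; it meets the x-axis at x = 0 (among the integer gridlines).
(c) Assembling these constraints gives the stated polynomial.

y^2 - 2*x + 3*y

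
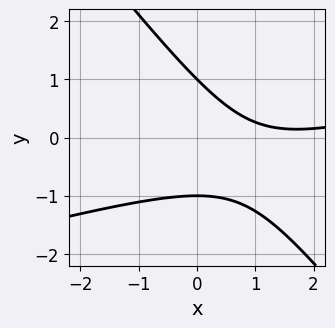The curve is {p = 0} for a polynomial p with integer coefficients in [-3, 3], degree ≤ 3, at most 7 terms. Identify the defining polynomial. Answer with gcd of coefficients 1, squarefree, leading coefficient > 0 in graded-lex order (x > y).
x^2 - 3*x*y - 3*y^2 - 3*x + 3

First, deg p = 2. A generic line meets the curve in up to 2 points.
Then, from the visible intercepts: no x-intercept at any integer in the box; the y-axis gridline crossings are at y ∈ {-1, 1}.
Finally, fitting integer coefficients to these (and the overall shape) gives p.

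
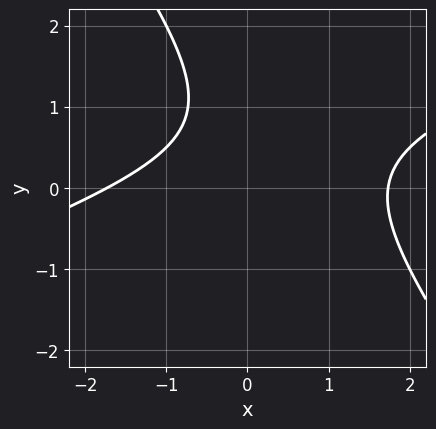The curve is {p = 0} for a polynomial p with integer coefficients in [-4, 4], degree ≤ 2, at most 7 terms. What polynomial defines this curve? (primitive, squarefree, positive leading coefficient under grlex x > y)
1. The degree is 2 — a generic line meets the curve in up to 2 points.
2. Against the integer gridlines: no y-intercept at any integer in the box.
3. Assembling these constraints gives the stated polynomial.

x^2 - 2*x*y - 2*y^2 + 3*y - 3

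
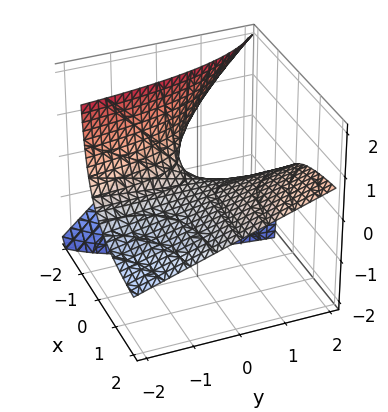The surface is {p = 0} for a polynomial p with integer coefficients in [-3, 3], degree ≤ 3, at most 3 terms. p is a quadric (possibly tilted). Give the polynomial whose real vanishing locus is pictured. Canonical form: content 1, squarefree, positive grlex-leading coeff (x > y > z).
x*y - 2*x*z - 2*z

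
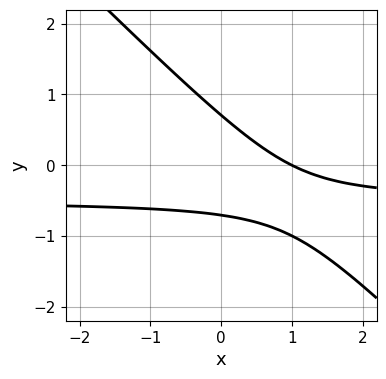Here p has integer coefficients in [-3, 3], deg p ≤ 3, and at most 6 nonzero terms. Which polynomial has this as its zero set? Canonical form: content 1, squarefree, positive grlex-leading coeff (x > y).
2*x*y + 2*y^2 + x - 1

deg p = 2. The shape is more complex than any degree-1 curve.
Observable constraints: one x-axis crossing is at x = 1.
Assembling these constraints gives the stated polynomial.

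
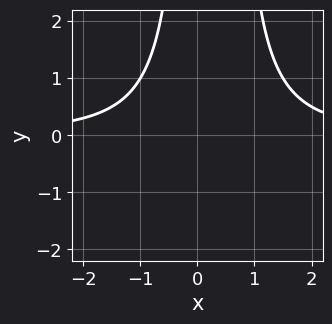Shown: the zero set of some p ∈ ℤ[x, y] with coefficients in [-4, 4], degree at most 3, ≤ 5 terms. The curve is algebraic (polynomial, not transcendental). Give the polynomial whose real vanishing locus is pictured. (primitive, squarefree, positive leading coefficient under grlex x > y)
The degree is 3 — a generic line meets the curve in up to 3 points.
Checking where it meets the axes: it misses every integer gridline on the x-axis; the curve avoids every integer y-axis point in the box.
Assembling these constraints gives the stated polynomial.

2*x^2*y - x*y - 3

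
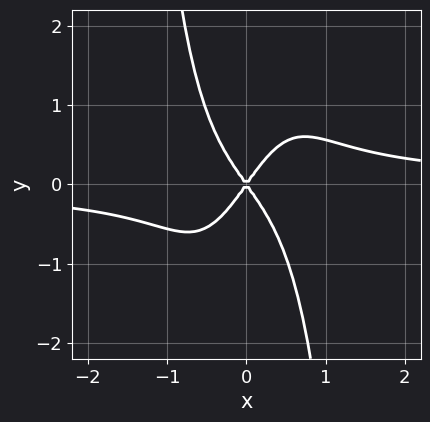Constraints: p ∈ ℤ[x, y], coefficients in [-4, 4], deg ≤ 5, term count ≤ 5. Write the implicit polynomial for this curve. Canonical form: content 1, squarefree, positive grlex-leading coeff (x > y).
deg p = 4.
Checking where it meets the axes: it meets the y-axis at y = 0 (among the integer gridlines); one x-axis crossing is at x = 0.
Assembling these constraints gives the stated polynomial.

3*x^3*y - 2*x^2 + y^2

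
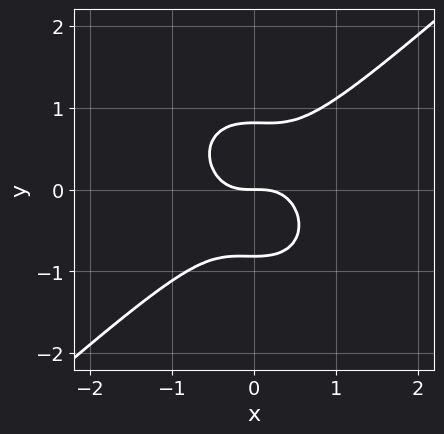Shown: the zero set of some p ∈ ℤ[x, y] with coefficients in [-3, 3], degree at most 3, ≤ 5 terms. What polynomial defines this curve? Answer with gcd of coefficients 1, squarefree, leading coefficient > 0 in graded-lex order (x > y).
3*x^3 - x^2*y - 3*y^3 + 2*y

deg p = 3. A generic line meets the curve in up to 3 points.
Reading off the gridlines: it crosses the y-axis at the gridline y = 0; it crosses the x-axis at the gridline x = 0.
Fitting integer coefficients to these (and the overall shape) gives p.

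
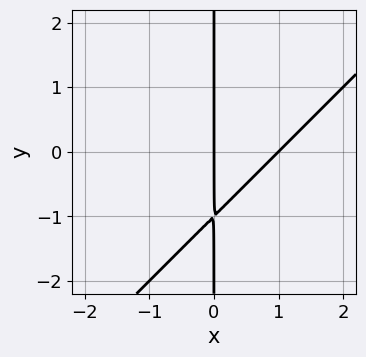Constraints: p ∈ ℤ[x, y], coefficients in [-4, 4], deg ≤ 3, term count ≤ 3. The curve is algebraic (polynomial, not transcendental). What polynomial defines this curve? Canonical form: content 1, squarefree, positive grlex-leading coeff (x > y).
First, degree: no degree-1 curve has this shape, so deg p = 2.
Next, from the visible intercepts: the x-axis gridline crossings are at x ∈ {0, 1}; every point of the y-axis in the box is on the curve.
Finally, assembling these constraints gives the stated polynomial.

x^2 - x*y - x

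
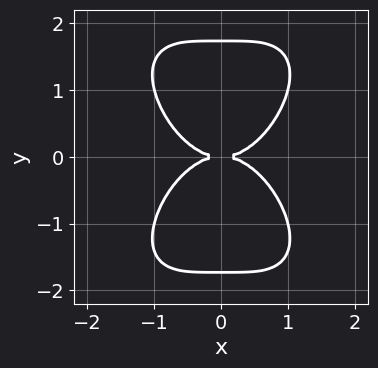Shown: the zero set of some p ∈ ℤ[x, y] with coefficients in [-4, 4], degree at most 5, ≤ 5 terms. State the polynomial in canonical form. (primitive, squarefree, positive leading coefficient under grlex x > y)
First, the degree is 4 — the shape is more complex than any degree-3 curve.
Next, symmetries: it's symmetric under x → −x, forcing even powers of x; mirror symmetry y ↦ −y ⇒ only even powers of y.
Next, reading off the gridlines: one x-axis crossing is at x = 0; it crosses the y-axis at the gridline y = 0.
Finally, putting this together gives p.

2*x^4 + y^4 - 3*y^2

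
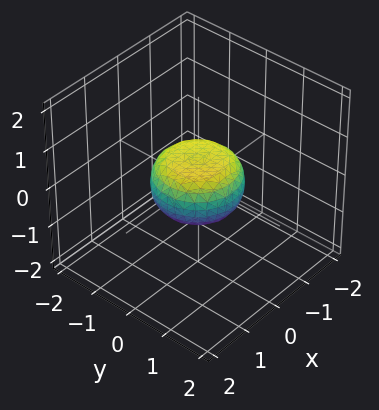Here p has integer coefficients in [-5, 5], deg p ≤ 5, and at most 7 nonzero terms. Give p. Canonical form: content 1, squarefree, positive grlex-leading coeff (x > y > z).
First, degree: no degree-3 surface has this shape, so deg p = 4.
Next, symmetry: the surface is invariant under rotation about z: p = q(x² + y², z).
Next, observable constraints: the x-axis gridline crossings are at x ∈ {-1, 1}; among the integer gridlines, it crosses the y-axis at y ∈ {-1, 1}; a circular section at z = 0 has radius exactly 1.
Finally, the integer polynomial consistent with all of this is the stated p.

2*x^4 + 4*x^2*y^2 + 2*y^4 - x^2 - y^2 + 3*z^2 - 1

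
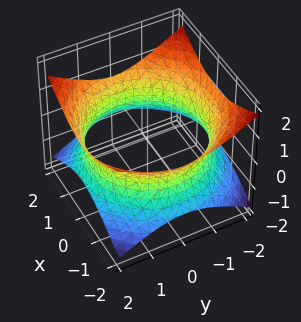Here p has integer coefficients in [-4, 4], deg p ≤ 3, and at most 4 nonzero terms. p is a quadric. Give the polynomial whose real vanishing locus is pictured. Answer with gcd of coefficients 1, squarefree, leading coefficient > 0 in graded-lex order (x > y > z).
x^2 + y^2 - 2*z^2 - 3

First, degree: an hourglass — one-sheet hyperboloid; a quadric, so deg p = 2.
Next, symmetry: the z-axis is an axis of rotation, so x and y enter only as x² + y²; mirror symmetry z ↦ −z ⇒ only even powers of z.
Then, against the integer gridlines: a circular section at z = 0 has radius between 1 and 2; the surface avoids every integer z-axis point in the box.
Finally, the integer polynomial consistent with all of this is the stated p.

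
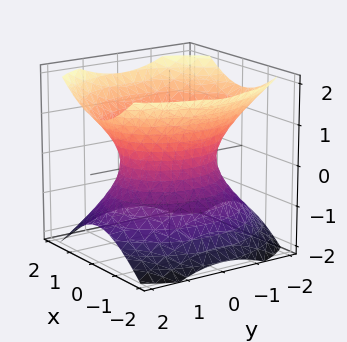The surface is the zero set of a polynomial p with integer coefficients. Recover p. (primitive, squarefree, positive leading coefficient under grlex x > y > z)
First, the degree is 2 — one connected sheet with a waist; a quadric.
Then, symmetries: mirror symmetry z ↦ −z ⇒ only even powers of z; the x ↦ −x reflection is a symmetry, so x appears only in even powers; the y ↦ −y reflection is a symmetry, so y appears only in even powers.
Then, against the integer gridlines: the x-axis gridline crossings are at x ∈ {-1, 1}; it misses every integer gridline on the z-axis.
Finally, the integer polynomial consistent with all of this is the stated p.

3*x^2 + 2*y^2 - 3*z^2 - 3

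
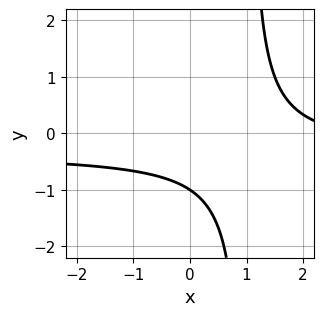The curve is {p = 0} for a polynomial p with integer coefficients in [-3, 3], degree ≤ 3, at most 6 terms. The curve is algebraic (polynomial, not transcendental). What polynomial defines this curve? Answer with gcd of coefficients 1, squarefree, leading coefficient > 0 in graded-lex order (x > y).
3*x*y + x - 3*y - 3

1. deg p = 2. A generic line meets the curve in up to 2 points.
2. Observable constraints: no x-intercept at any integer in the box; it crosses the y-axis at the gridline y = -1.
3. The integer polynomial consistent with all of this is the stated p.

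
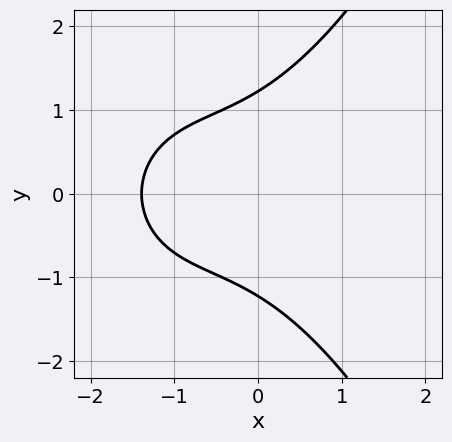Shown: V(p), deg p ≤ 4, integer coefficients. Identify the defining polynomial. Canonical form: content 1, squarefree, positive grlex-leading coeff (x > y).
x^3 + 2*x^2 - 2*y^2 + 3*x + 3

(a) deg p = 3. No degree-2 curve has this shape.
(b) Symmetries: the y ↦ −y reflection is a symmetry, so y appears only in even powers.
(c) These observations pin down the coefficients.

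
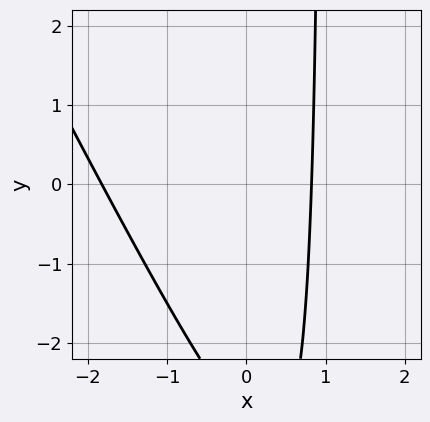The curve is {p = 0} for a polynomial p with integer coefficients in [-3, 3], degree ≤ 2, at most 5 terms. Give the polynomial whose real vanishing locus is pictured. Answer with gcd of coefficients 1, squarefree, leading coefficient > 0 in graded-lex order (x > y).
2*x^2 + x*y + 2*x - y - 3

1. The degree is 2 — a generic line meets the curve in up to 2 points.
2. From the visible intercepts: no y-intercept at any integer in the box.
3. Assembling these constraints gives the stated polynomial.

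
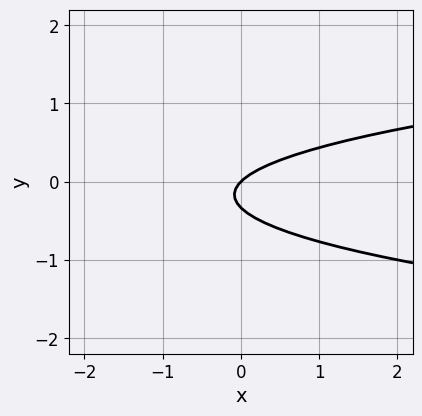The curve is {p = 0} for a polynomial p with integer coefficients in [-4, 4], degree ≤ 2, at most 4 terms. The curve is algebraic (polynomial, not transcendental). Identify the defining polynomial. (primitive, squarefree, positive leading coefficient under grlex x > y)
(a) The degree is 2 — the shape is more complex than any degree-1 curve.
(b) From the axis intercepts and sections: it meets the y-axis at y = 0 (among the integer gridlines); it meets the x-axis at x = 0 (among the integer gridlines).
(c) Together with the visible shape, these determine p as stated.

3*y^2 - x + y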